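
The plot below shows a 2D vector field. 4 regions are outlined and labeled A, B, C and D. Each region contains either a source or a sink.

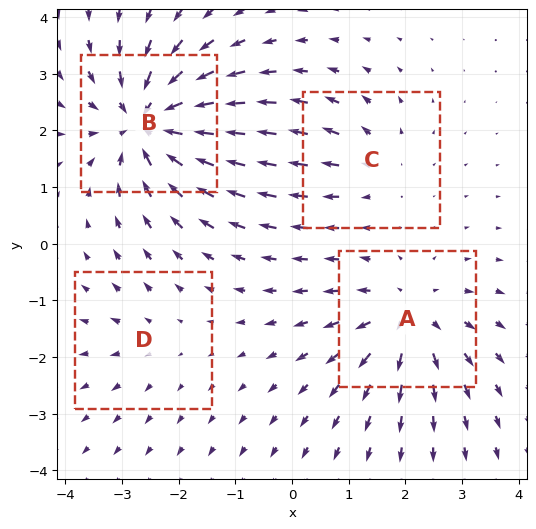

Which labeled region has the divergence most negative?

B

Divergence at each region's feature centre — A: about +5, B: about -8, C: about +3, D: about +2. Region B is most negative.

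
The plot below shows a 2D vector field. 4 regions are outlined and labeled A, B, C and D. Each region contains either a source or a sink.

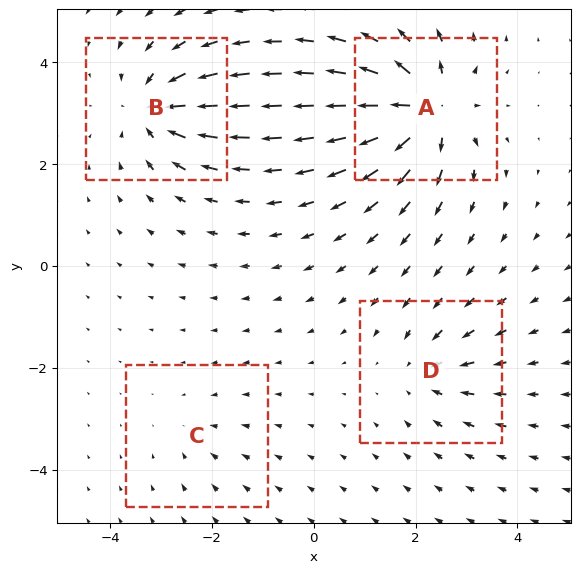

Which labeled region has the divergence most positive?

A

Divergence at each region's feature centre — A: about +9, B: about -6, C: about -2, D: about -4. Region A is most positive.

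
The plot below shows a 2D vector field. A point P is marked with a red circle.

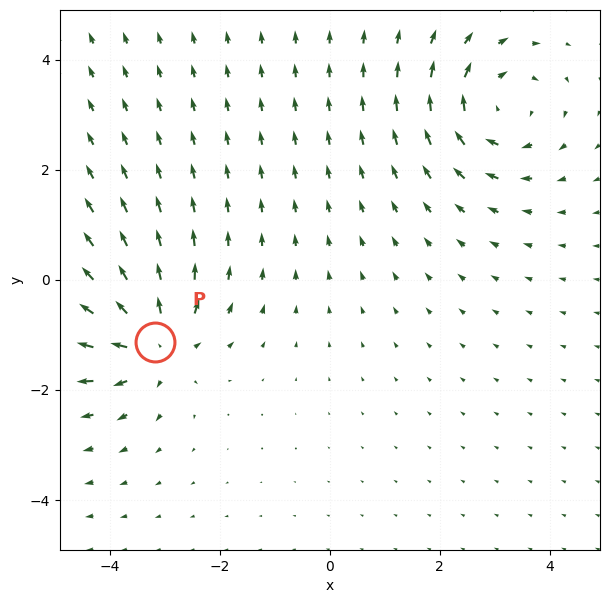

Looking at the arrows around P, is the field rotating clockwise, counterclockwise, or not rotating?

not rotating

Near P at (-3.2, -1.1) the arrows show no circulation. The curl there is ≈0.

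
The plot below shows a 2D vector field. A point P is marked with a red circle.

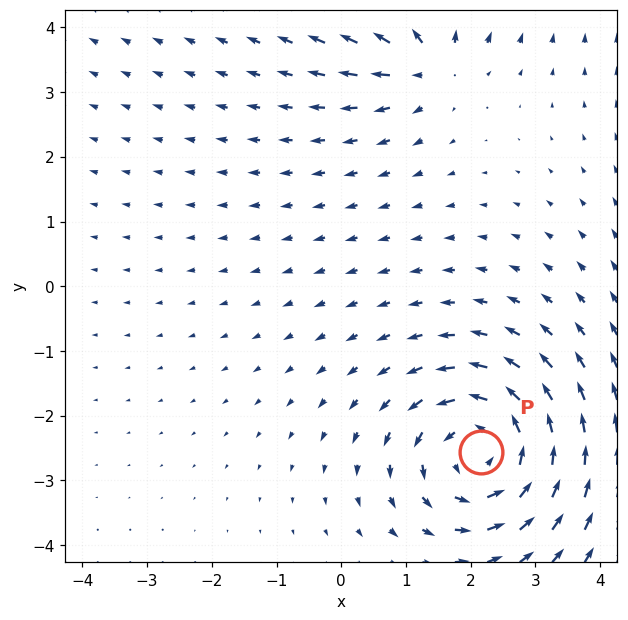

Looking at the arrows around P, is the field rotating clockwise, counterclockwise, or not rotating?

Near P at (2.2, -2.6) the arrows circulate counterclockwise. The curl (z-component) there is about +5; positive curl means counterclockwise rotation.

counterclockwise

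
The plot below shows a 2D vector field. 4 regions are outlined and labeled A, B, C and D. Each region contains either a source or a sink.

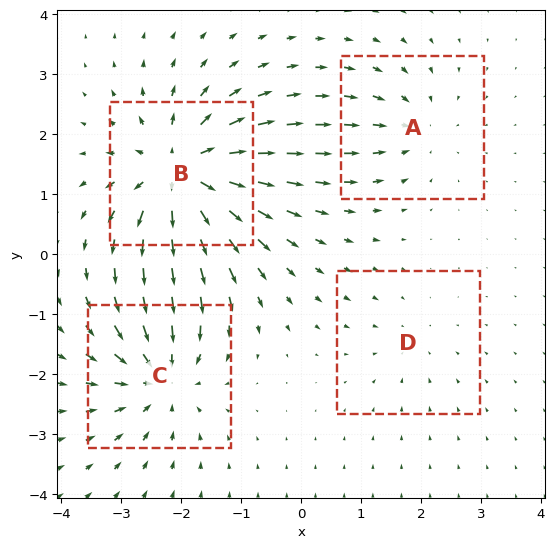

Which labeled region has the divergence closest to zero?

D

Divergence at each region's feature centre — A: about -4, B: about +8, C: about -6, D: about -2. Region D is closest to zero.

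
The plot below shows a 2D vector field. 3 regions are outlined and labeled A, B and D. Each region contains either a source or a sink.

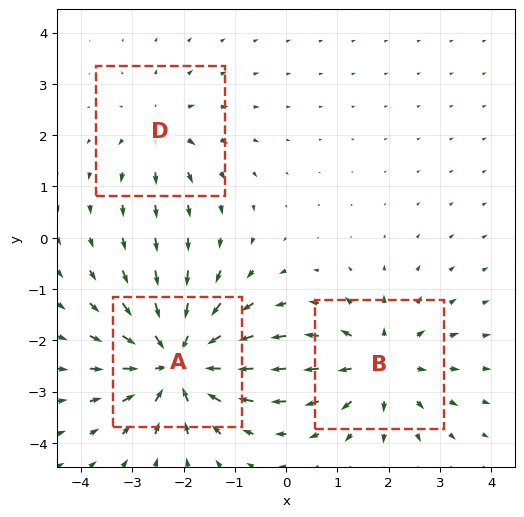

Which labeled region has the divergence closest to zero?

Divergence at each region's feature centre — A: about -5, B: about +4, D: about +2. Region D is closest to zero.

D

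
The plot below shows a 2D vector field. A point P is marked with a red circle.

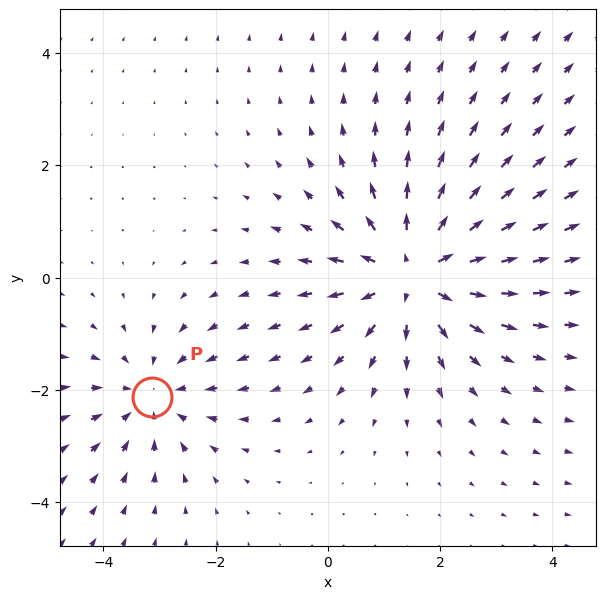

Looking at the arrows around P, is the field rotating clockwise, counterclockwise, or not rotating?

not rotating

Near P at (-3.1, -2.1) the arrows show no circulation. The curl there is ≈0.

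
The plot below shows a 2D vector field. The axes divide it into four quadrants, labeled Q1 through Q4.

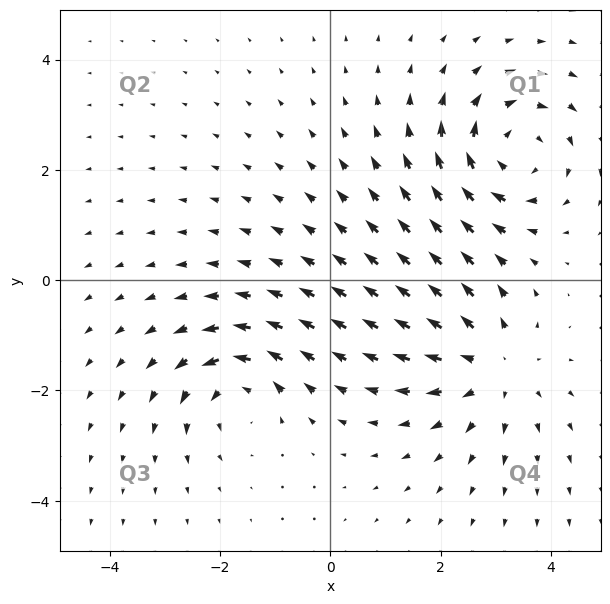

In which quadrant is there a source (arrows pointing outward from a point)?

Q4

The source sits at approximately (2.9, -1.6), which lies in quadrant Q4. The divergence there is about +3, positive as expected for a source.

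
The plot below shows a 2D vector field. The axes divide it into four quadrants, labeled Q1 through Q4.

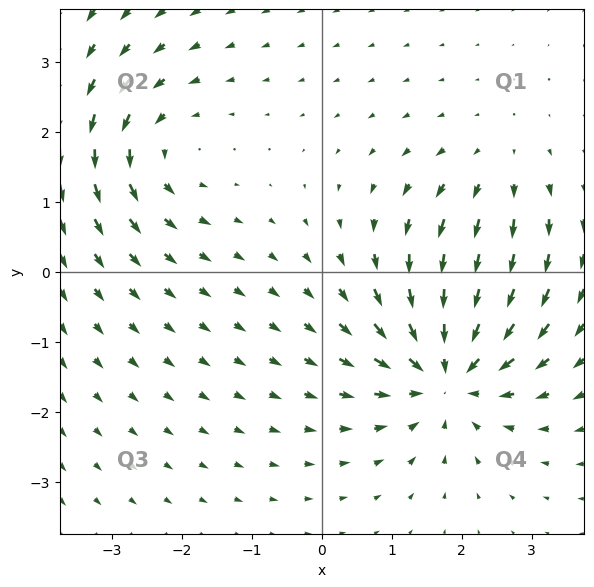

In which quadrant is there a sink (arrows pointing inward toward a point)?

The sink sits at approximately (1.8, -1.4), which lies in quadrant Q4. The divergence there is about -5, negative as expected for a sink.

Q4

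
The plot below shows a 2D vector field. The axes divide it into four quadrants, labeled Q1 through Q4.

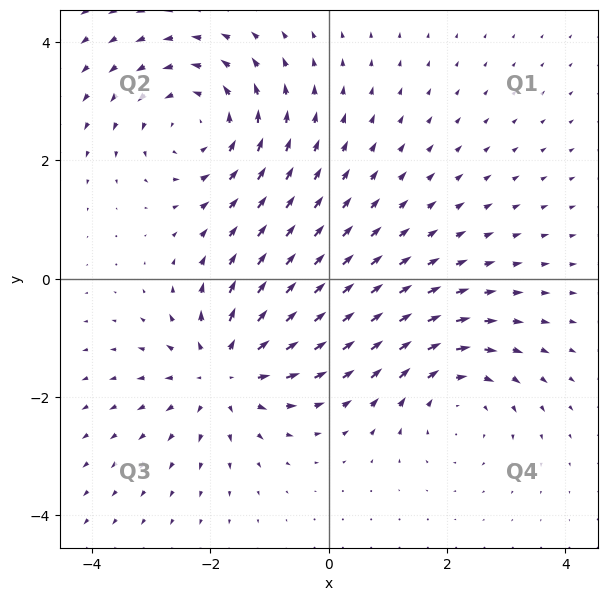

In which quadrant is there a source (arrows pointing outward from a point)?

Q3

The source sits at approximately (-1.8, -1.6), which lies in quadrant Q3. The divergence there is about +5, positive as expected for a source.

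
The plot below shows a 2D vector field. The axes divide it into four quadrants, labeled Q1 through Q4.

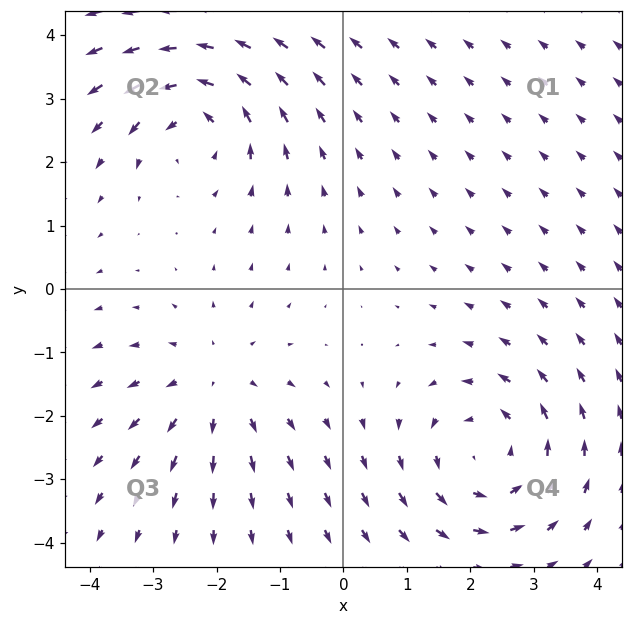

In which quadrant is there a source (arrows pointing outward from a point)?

Q3

The source sits at approximately (-2.0, -1.5), which lies in quadrant Q3. The divergence there is about +3, positive as expected for a source.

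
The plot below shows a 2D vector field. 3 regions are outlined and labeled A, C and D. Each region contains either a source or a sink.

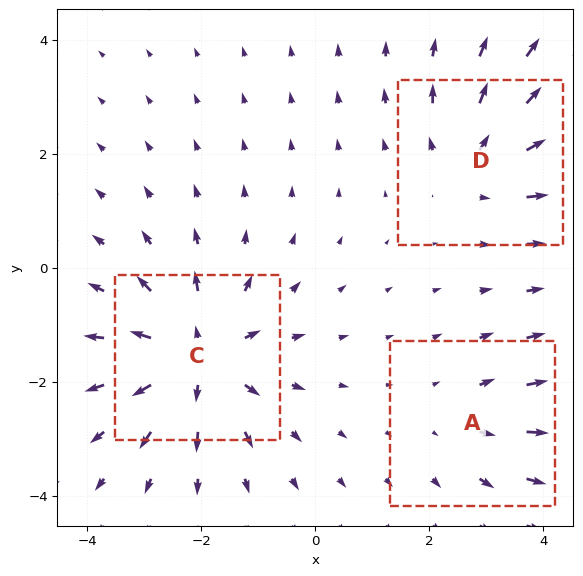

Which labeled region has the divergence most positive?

C

Divergence at each region's feature centre — A: about +2, C: about +5, D: about +3. Region C is most positive.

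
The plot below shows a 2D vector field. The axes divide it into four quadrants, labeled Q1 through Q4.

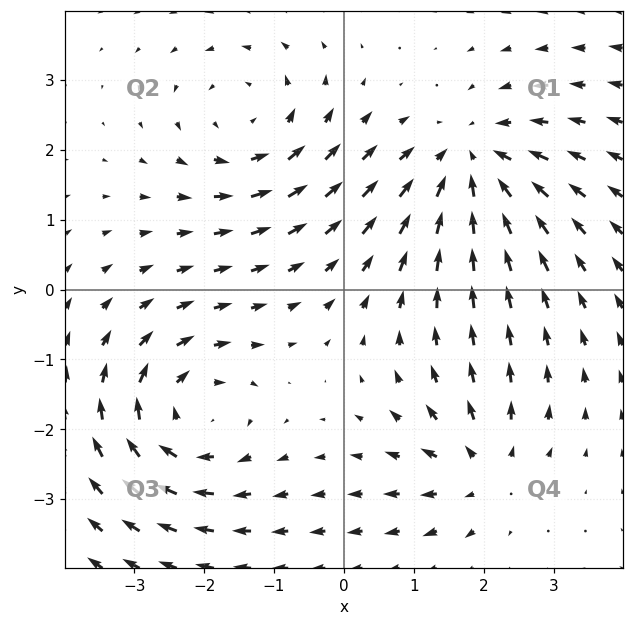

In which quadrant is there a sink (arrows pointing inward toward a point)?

Q1

The sink sits at approximately (1.8, 1.8), which lies in quadrant Q1. The divergence there is about -5, negative as expected for a sink.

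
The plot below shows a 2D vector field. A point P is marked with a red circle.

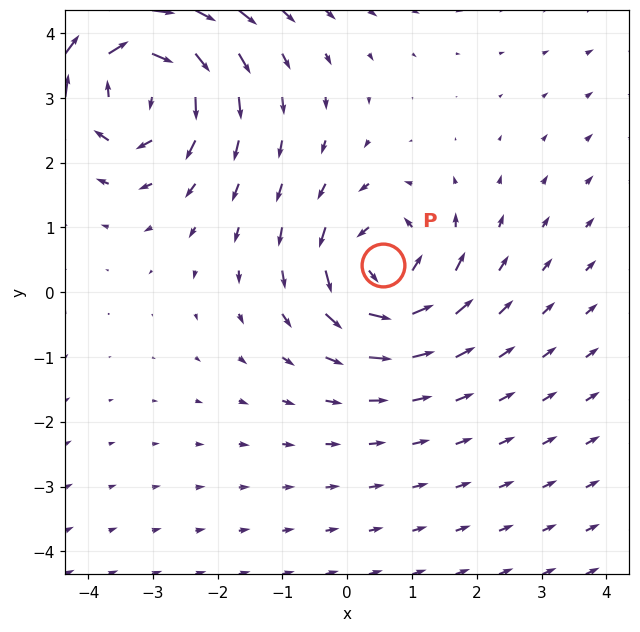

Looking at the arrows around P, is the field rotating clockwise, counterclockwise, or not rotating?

counterclockwise

Near P at (0.6, 0.4) the arrows circulate counterclockwise. The curl (z-component) there is about +4; positive curl means counterclockwise rotation.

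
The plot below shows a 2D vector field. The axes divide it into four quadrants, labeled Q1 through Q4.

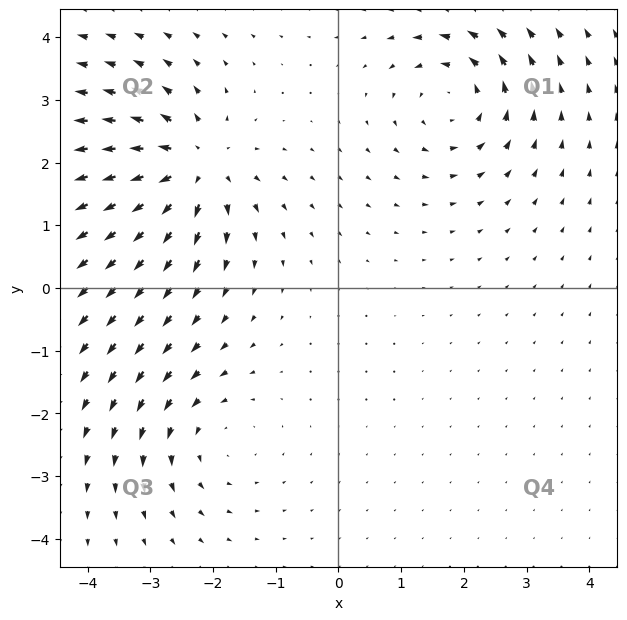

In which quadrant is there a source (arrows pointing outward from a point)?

Q2

The source sits at approximately (-2.3, 1.9), which lies in quadrant Q2. The divergence there is about +6, positive as expected for a source.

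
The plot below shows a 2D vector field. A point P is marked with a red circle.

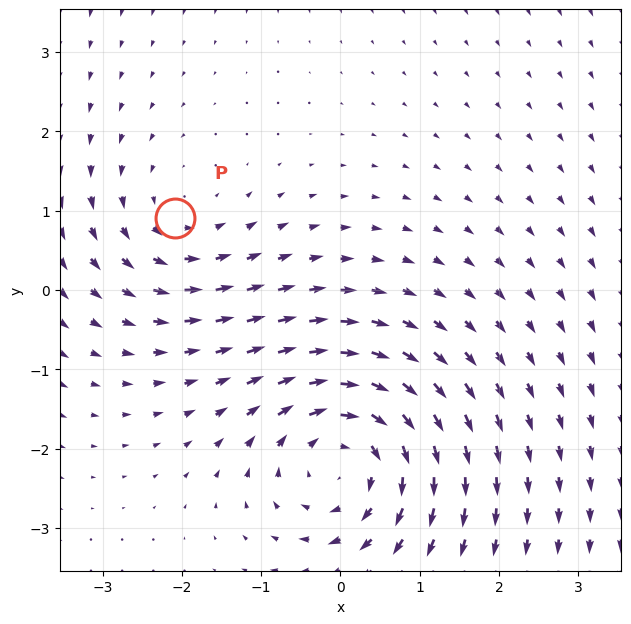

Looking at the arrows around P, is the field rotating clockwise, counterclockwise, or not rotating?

Near P at (-2.1, 0.9) the arrows circulate counterclockwise. The curl (z-component) there is about +3; positive curl means counterclockwise rotation.

counterclockwise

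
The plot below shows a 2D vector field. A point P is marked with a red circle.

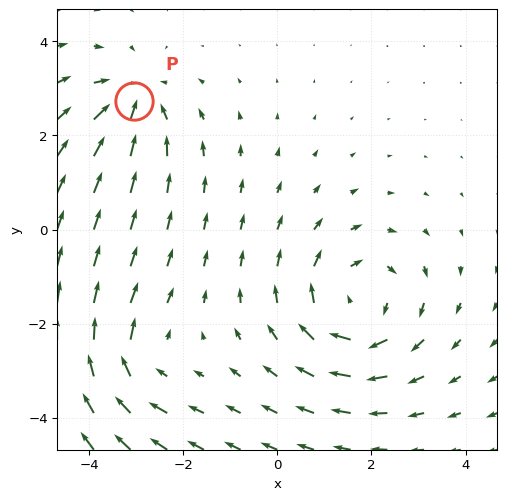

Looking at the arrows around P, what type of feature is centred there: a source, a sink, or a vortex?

At P (-3.0, 2.7) the arrows converge inward. Divergence about -4, curl ≈0 — negative divergence with near-zero curl is a sink.

sink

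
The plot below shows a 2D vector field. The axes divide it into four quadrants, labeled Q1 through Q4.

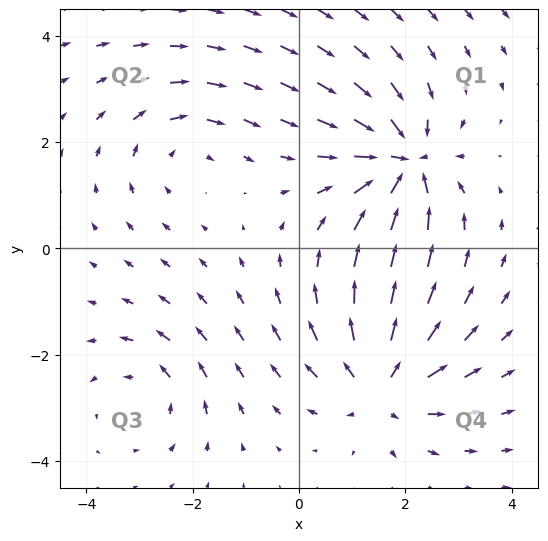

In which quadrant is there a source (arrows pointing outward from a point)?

Q4

The source sits at approximately (1.6, -2.6), which lies in quadrant Q4. The divergence there is about +5, positive as expected for a source.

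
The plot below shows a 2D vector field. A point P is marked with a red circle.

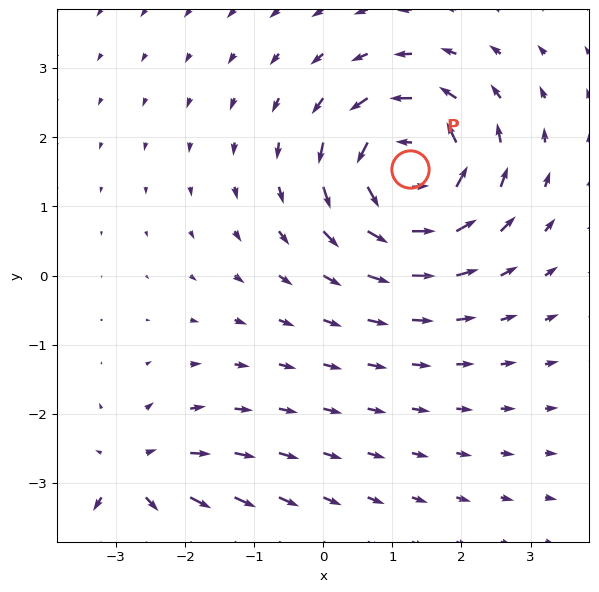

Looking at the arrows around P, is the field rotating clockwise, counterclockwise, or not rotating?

Near P at (1.2, 1.5) the arrows circulate counterclockwise. The curl (z-component) there is about +5; positive curl means counterclockwise rotation.

counterclockwise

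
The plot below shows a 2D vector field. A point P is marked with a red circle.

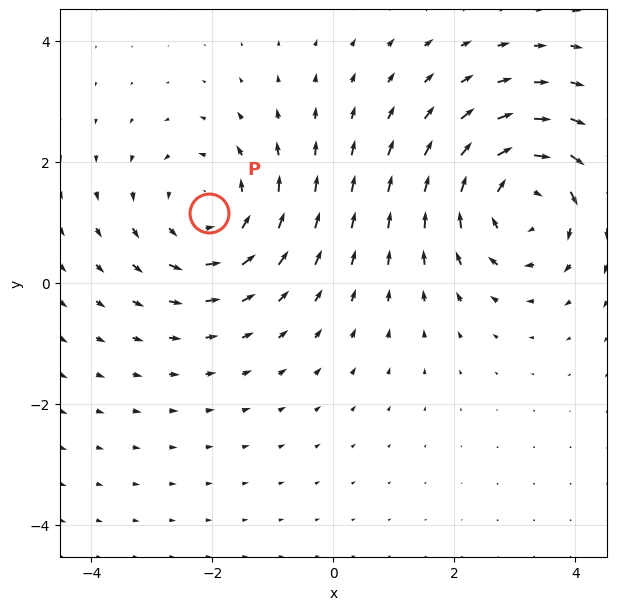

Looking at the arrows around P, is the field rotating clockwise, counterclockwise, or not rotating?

Near P at (-2.1, 1.2) the arrows circulate counterclockwise. The curl (z-component) there is about +3; positive curl means counterclockwise rotation.

counterclockwise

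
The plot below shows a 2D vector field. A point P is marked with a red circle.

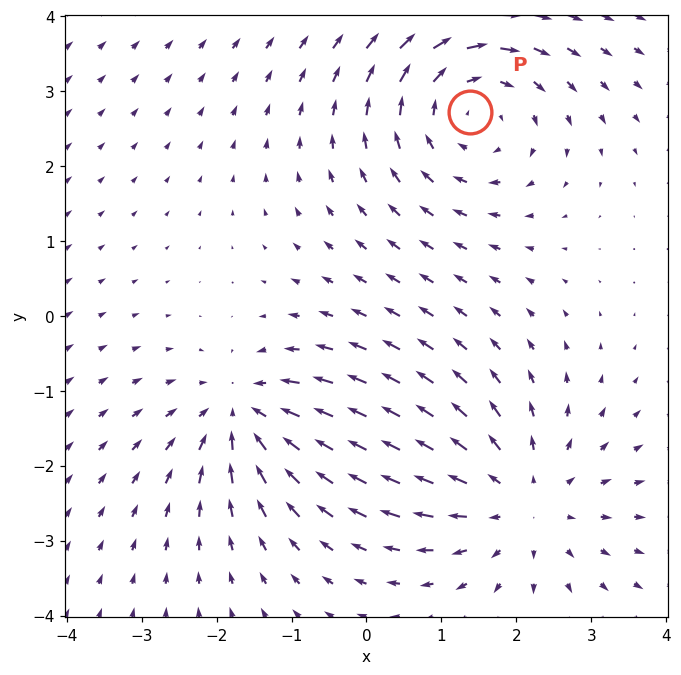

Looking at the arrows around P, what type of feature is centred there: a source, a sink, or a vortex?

At P (1.4, 2.7) the arrows circulate clockwise. Divergence ≈0, curl about -4 — near-zero divergence with nonzero curl is a vortex.

vortex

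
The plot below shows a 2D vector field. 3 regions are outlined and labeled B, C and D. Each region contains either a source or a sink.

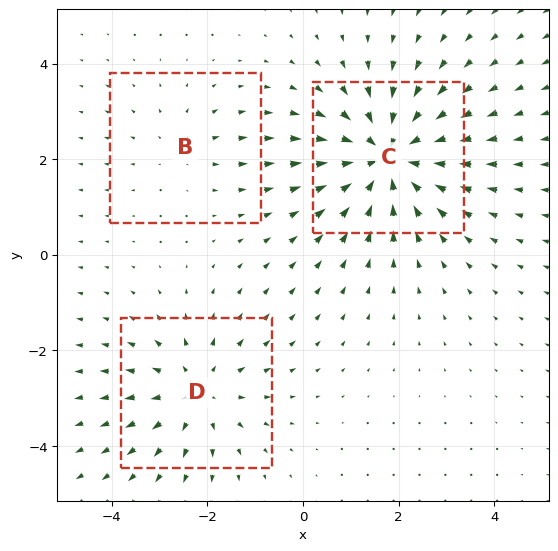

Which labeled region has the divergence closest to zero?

Divergence at each region's feature centre — B: about +2, C: about -4, D: about +3. Region B is closest to zero.

B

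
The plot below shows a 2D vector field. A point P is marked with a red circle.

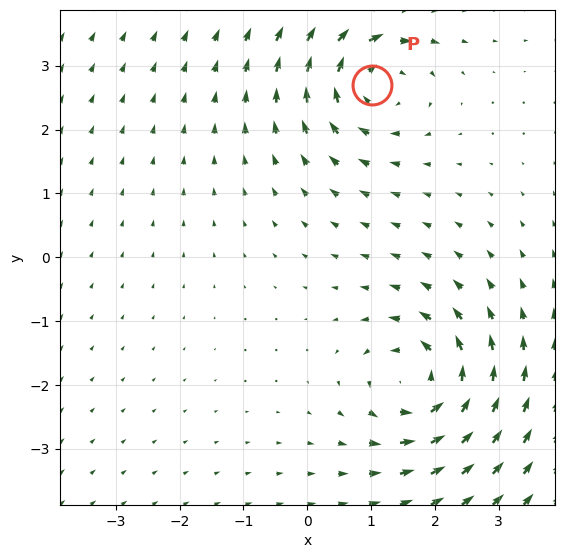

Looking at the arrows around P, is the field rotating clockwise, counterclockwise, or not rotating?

clockwise

Near P at (1.0, 2.7) the arrows circulate clockwise. The curl (z-component) there is about -4; negative curl means clockwise rotation.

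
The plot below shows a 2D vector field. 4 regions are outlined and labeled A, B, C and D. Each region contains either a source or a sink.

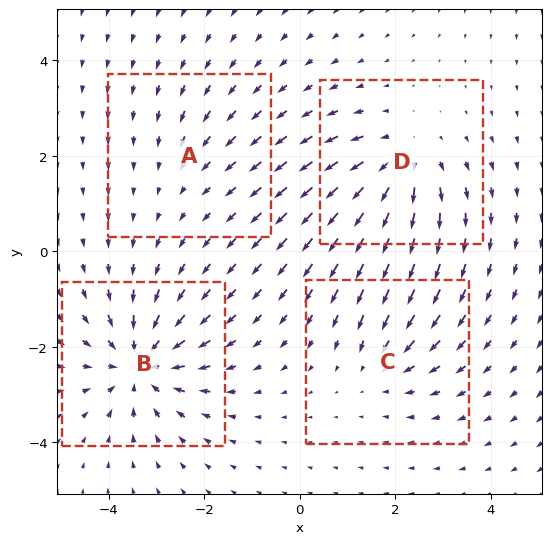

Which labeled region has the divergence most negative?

B

Divergence at each region's feature centre — A: about -2, B: about -6, C: about -3, D: about +5. Region B is most negative.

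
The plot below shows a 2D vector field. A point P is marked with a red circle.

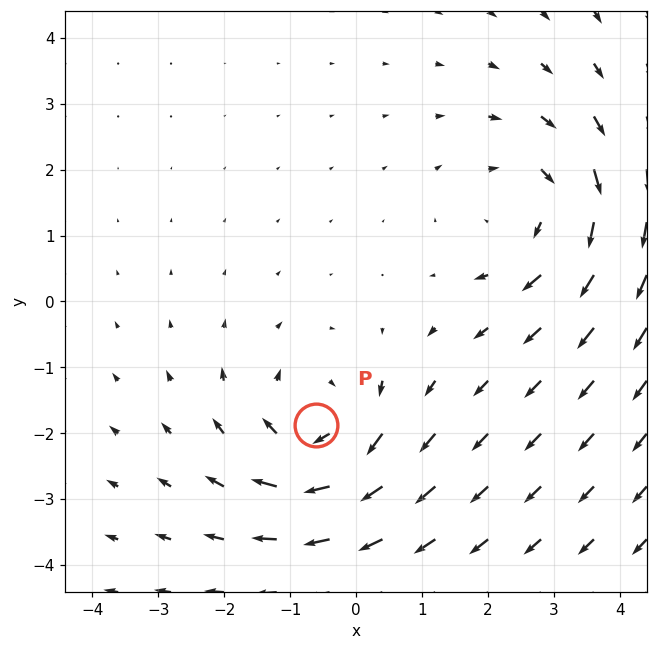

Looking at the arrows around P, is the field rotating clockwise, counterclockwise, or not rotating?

Near P at (-0.6, -1.9) the arrows circulate clockwise. The curl (z-component) there is about -5; negative curl means clockwise rotation.

clockwise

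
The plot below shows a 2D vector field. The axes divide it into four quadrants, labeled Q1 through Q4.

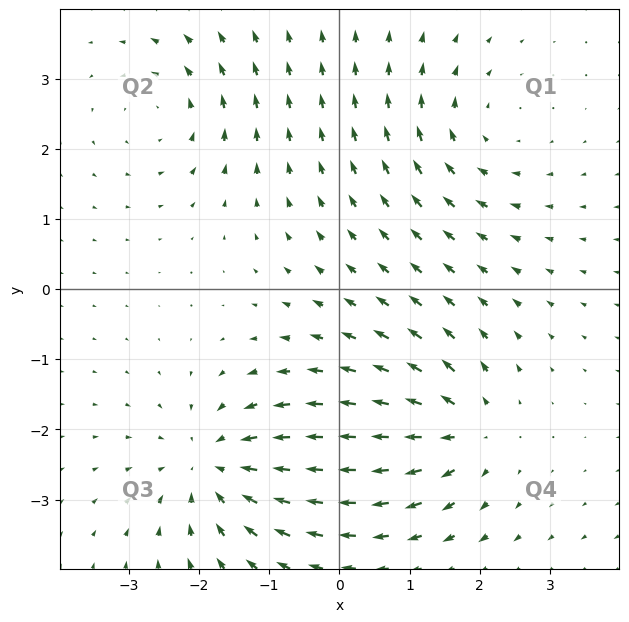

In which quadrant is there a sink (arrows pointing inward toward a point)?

Q3

The sink sits at approximately (-1.8, -2.5), which lies in quadrant Q3. The divergence there is about -4, negative as expected for a sink.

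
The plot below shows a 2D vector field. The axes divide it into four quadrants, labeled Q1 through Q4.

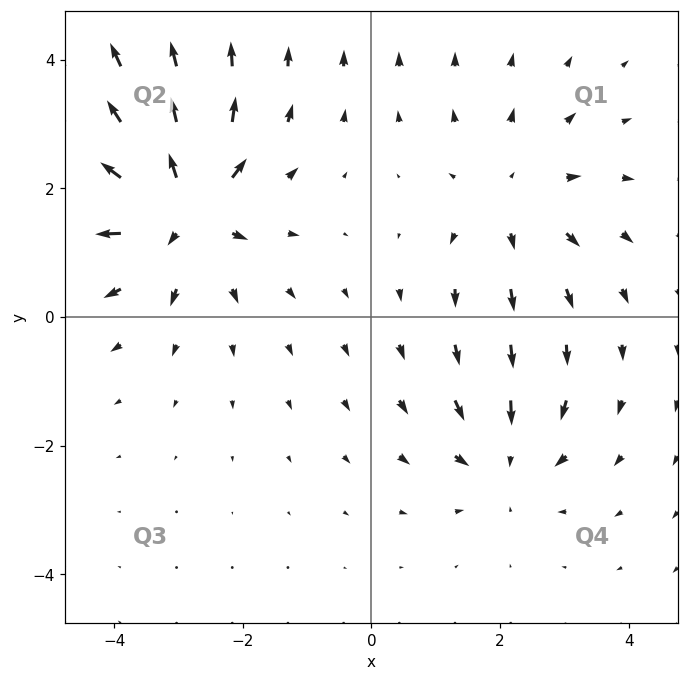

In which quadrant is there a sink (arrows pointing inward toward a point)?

Q4

The sink sits at approximately (2.1, -2.2), which lies in quadrant Q4. The divergence there is about -3, negative as expected for a sink.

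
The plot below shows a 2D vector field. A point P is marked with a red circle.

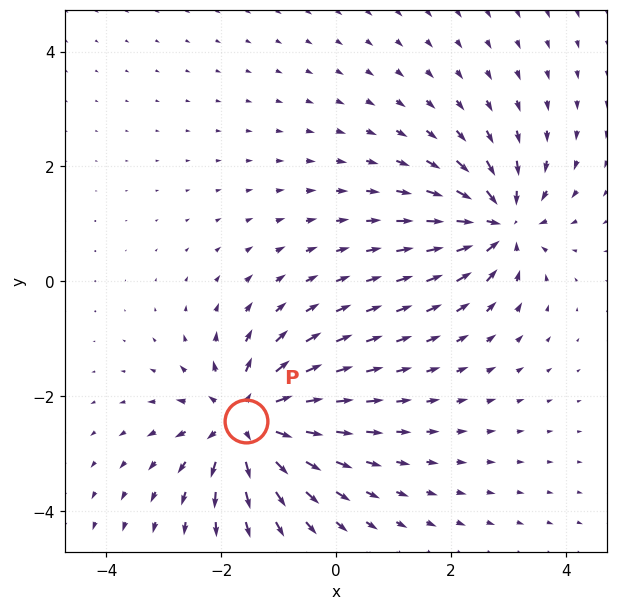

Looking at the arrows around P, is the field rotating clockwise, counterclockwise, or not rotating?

not rotating

Near P at (-1.6, -2.4) the arrows show no circulation. The curl there is ≈0.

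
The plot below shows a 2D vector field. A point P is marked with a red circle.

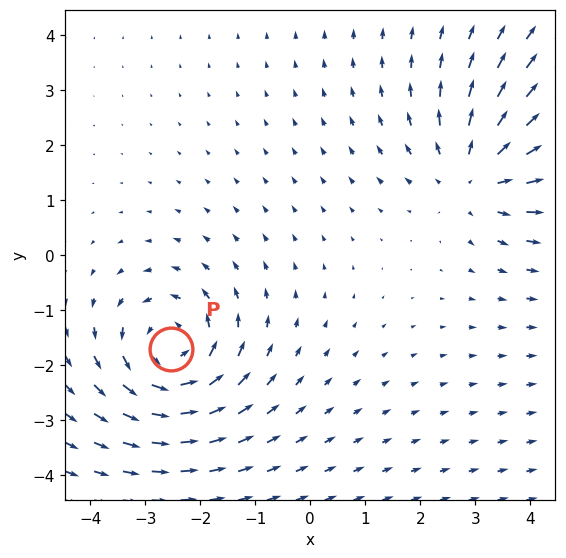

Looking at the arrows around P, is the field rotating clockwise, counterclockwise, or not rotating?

Near P at (-2.5, -1.7) the arrows circulate counterclockwise. The curl (z-component) there is about +5; positive curl means counterclockwise rotation.

counterclockwise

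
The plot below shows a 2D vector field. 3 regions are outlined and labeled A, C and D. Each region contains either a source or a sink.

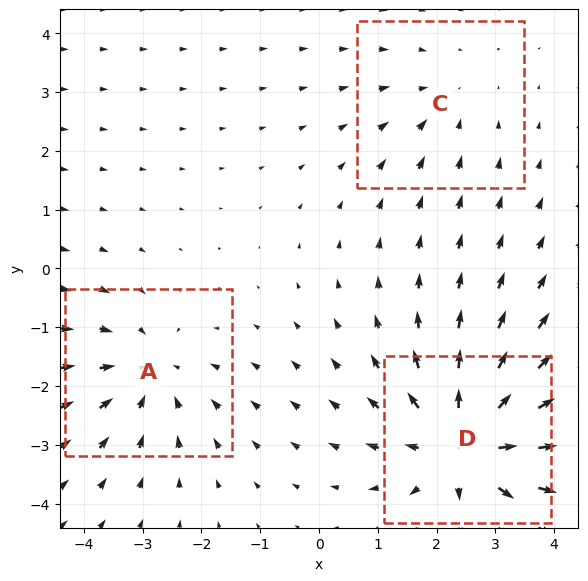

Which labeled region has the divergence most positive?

D

Divergence at each region's feature centre — A: about -3, C: about -2, D: about +5. Region D is most positive.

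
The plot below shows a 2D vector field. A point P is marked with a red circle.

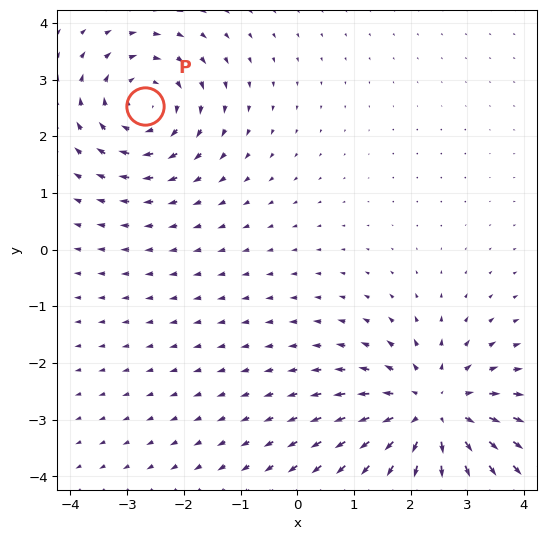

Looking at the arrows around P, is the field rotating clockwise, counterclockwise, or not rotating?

Near P at (-2.7, 2.5) the arrows circulate clockwise. The curl (z-component) there is about -3; negative curl means clockwise rotation.

clockwise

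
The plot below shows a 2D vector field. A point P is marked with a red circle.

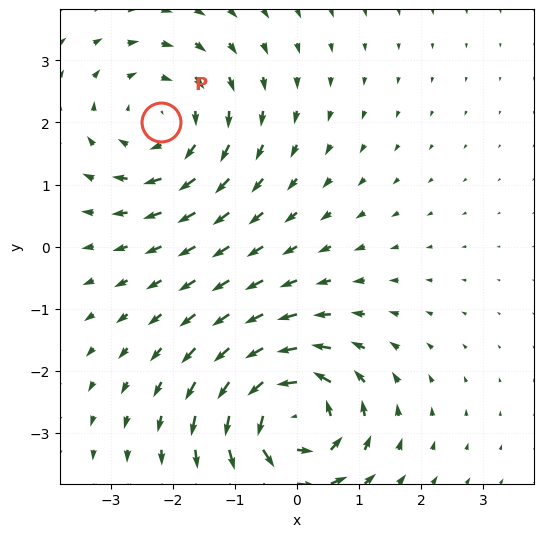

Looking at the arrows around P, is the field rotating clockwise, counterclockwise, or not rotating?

clockwise

Near P at (-2.2, 2.0) the arrows circulate clockwise. The curl (z-component) there is about -3; negative curl means clockwise rotation.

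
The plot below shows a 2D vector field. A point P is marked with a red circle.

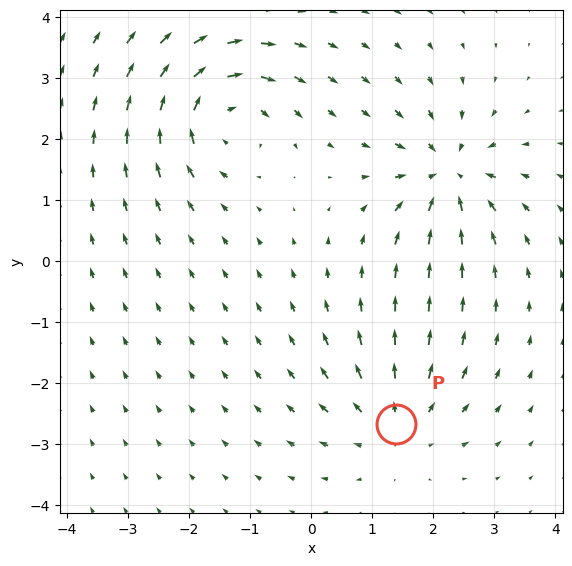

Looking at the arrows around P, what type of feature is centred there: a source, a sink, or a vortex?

source

At P (1.4, -2.7) the arrows spread outward. Divergence about +4, curl ≈0 — positive divergence with near-zero curl is a source.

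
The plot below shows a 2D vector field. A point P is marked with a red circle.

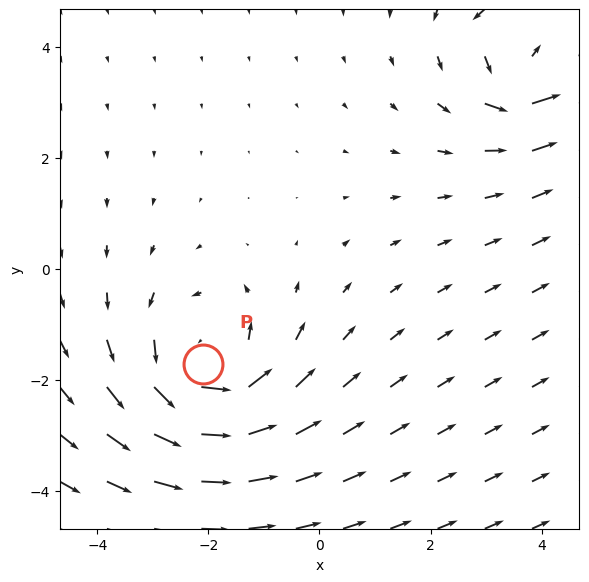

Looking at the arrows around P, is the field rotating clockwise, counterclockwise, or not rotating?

Near P at (-2.1, -1.7) the arrows circulate counterclockwise. The curl (z-component) there is about +3; positive curl means counterclockwise rotation.

counterclockwise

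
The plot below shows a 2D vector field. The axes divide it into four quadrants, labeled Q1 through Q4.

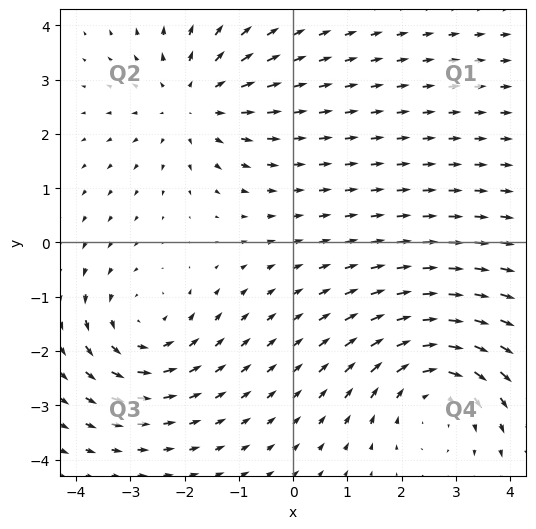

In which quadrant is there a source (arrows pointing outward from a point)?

The source sits at approximately (-1.9, 2.6), which lies in quadrant Q2. The divergence there is about +4, positive as expected for a source.

Q2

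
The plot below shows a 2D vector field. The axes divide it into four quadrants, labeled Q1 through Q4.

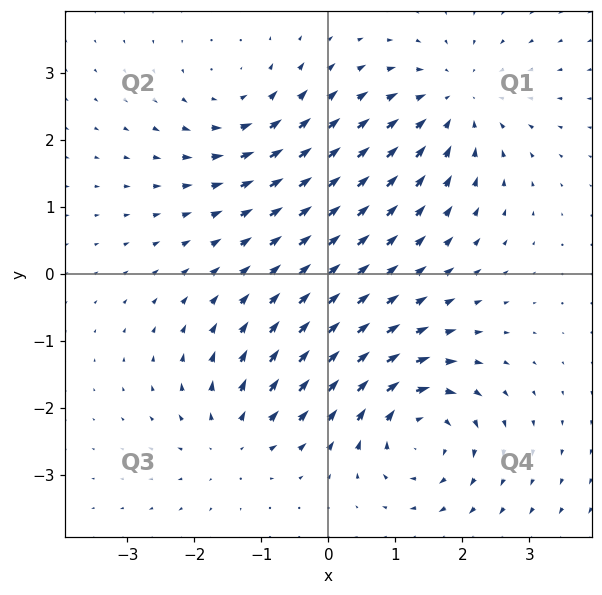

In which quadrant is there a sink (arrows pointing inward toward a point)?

The sink sits at approximately (1.9, 2.6), which lies in quadrant Q1. The divergence there is about -3, negative as expected for a sink.

Q1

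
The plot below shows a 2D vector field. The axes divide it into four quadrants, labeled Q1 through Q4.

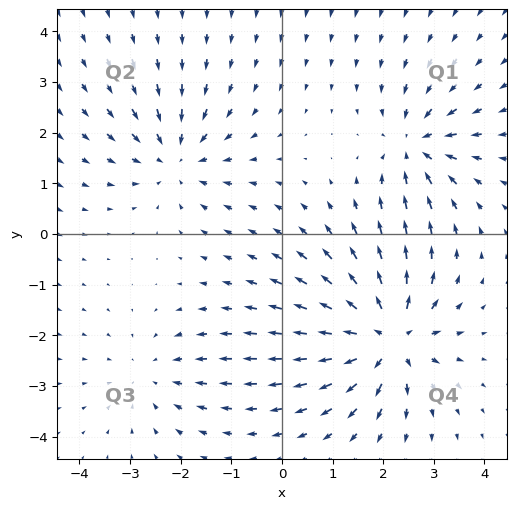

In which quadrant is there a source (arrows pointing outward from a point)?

Q4

The source sits at approximately (2.1, -2.0), which lies in quadrant Q4. The divergence there is about +6, positive as expected for a source.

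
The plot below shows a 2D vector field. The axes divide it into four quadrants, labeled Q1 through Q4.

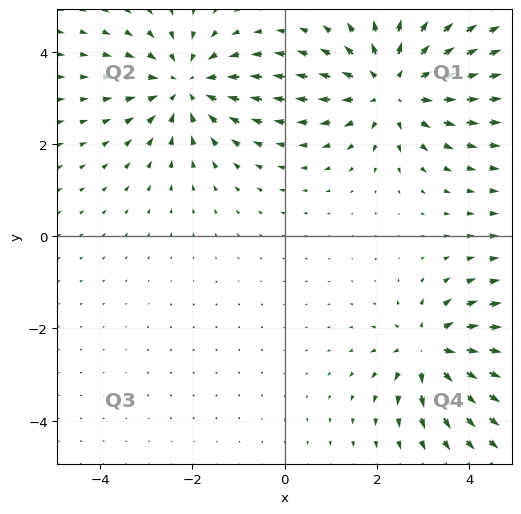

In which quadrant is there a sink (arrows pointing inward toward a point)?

The sink sits at approximately (-2.1, 3.3), which lies in quadrant Q2. The divergence there is about -4, negative as expected for a sink.

Q2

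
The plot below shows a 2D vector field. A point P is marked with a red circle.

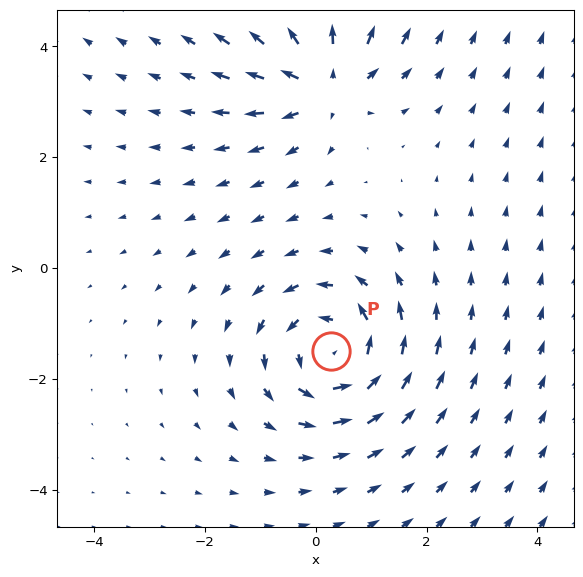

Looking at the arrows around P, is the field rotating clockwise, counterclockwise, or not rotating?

counterclockwise

Near P at (0.3, -1.5) the arrows circulate counterclockwise. The curl (z-component) there is about +5; positive curl means counterclockwise rotation.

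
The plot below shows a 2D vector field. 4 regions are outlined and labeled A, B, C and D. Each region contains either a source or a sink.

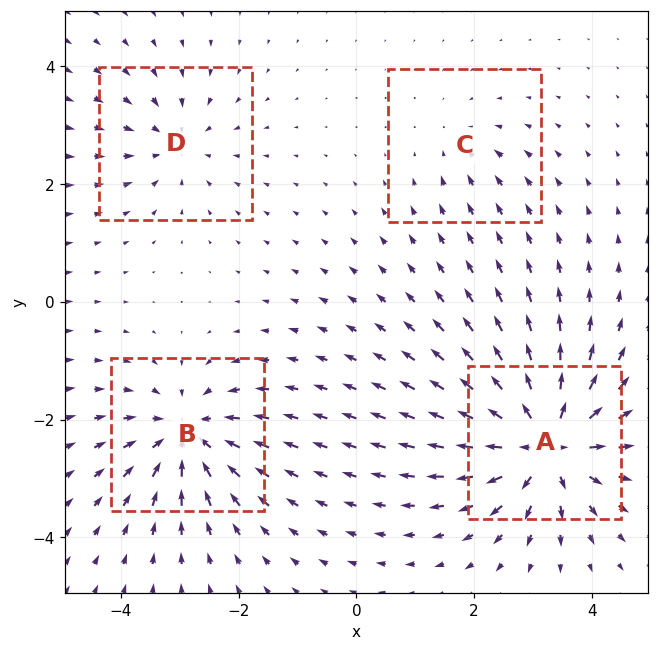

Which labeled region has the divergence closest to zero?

C

Divergence at each region's feature centre — A: about +8, B: about -6, C: about -2, D: about -4. Region C is closest to zero.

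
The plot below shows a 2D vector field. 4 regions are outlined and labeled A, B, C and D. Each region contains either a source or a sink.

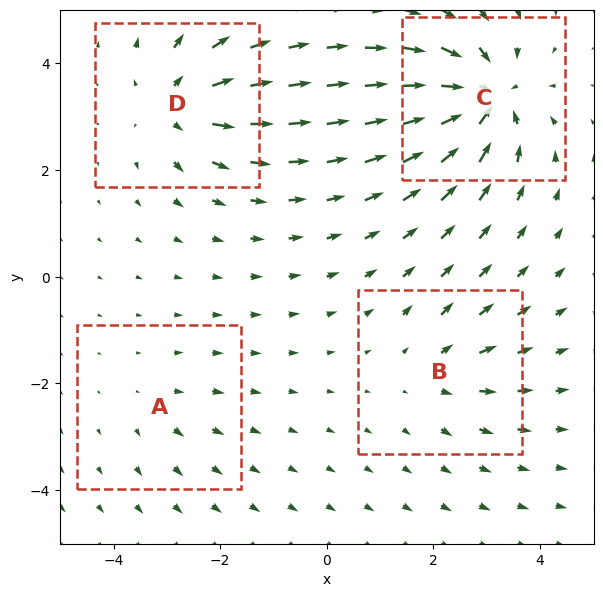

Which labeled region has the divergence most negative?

C

Divergence at each region's feature centre — A: about +2, B: about +3, C: about -8, D: about +6. Region C is most negative.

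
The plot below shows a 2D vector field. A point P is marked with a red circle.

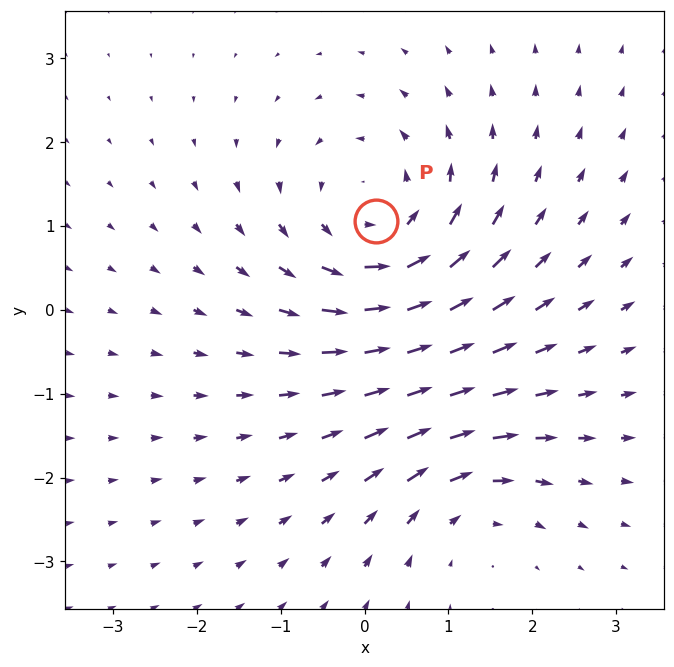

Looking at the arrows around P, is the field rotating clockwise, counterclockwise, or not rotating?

Near P at (0.1, 1.1) the arrows circulate counterclockwise. The curl (z-component) there is about +3; positive curl means counterclockwise rotation.

counterclockwise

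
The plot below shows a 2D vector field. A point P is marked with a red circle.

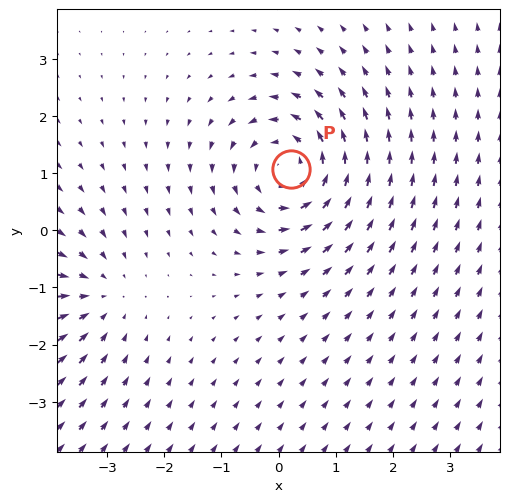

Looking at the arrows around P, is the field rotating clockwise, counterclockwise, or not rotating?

Near P at (0.2, 1.1) the arrows circulate counterclockwise. The curl (z-component) there is about +5; positive curl means counterclockwise rotation.

counterclockwise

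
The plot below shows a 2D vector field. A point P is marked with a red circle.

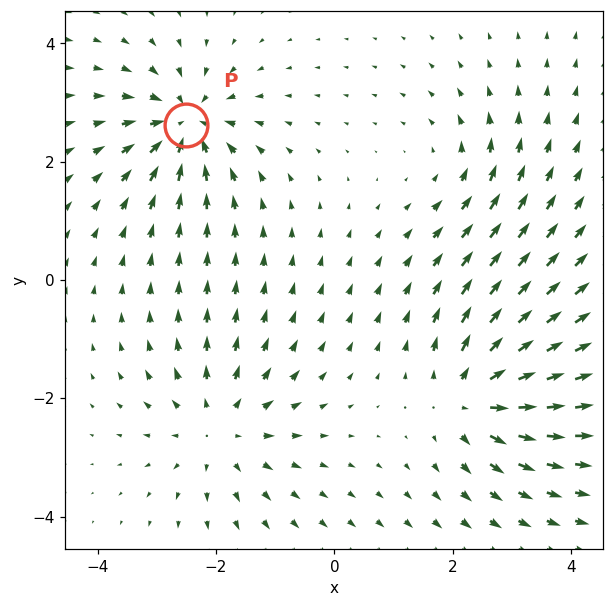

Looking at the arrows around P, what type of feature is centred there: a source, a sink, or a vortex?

sink

At P (-2.5, 2.6) the arrows converge inward. Divergence about -6, curl ≈0 — negative divergence with near-zero curl is a sink.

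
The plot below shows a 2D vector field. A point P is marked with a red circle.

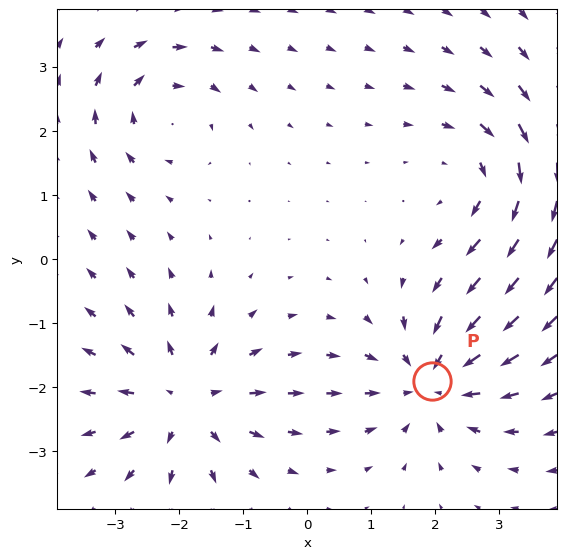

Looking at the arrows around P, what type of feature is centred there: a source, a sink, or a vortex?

At P (1.9, -1.9) the arrows converge inward. Divergence about -5, curl ≈0 — negative divergence with near-zero curl is a sink.

sink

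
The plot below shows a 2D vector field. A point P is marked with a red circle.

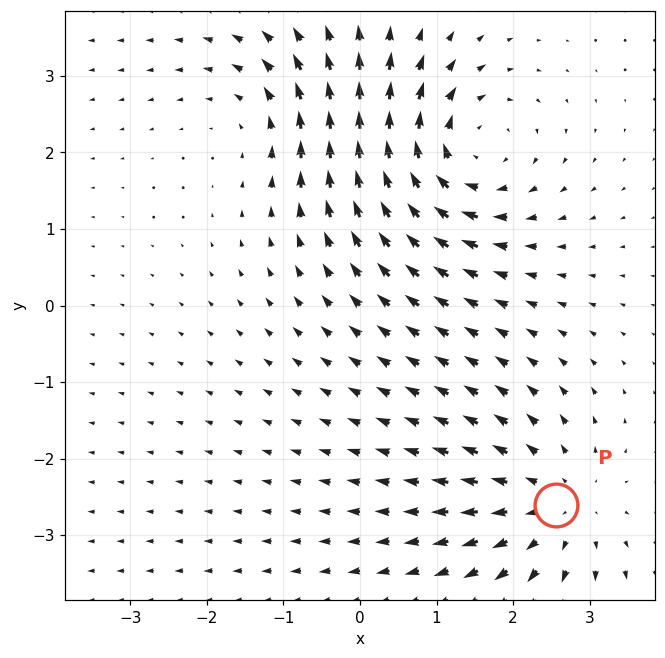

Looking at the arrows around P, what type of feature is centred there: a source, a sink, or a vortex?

At P (2.6, -2.6) the arrows spread outward. Divergence about +3, curl ≈0 — positive divergence with near-zero curl is a source.

source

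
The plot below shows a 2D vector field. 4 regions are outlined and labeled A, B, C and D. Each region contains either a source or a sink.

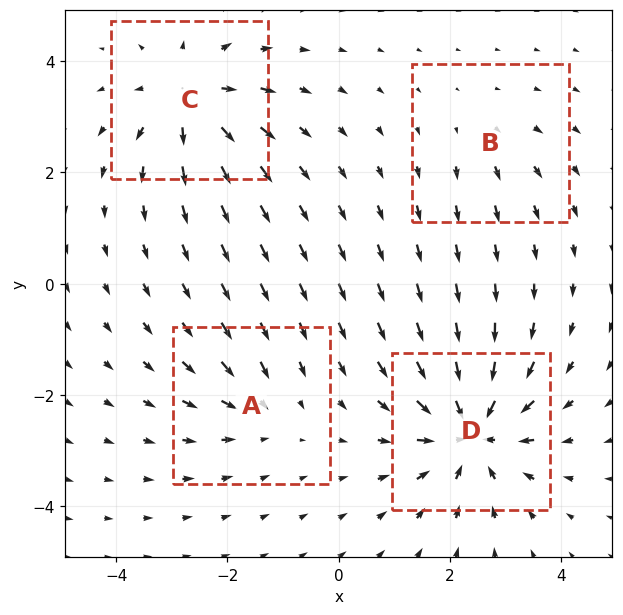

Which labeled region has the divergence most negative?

Divergence at each region's feature centre — A: about -3, B: about +2, C: about +6, D: about -8. Region D is most negative.

D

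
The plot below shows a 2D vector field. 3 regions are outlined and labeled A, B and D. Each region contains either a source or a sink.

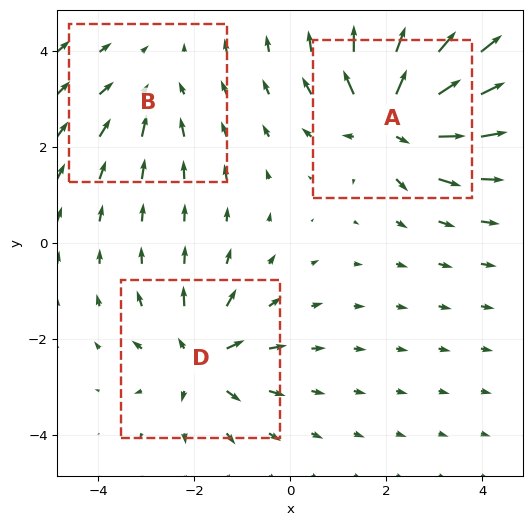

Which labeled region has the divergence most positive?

A

Divergence at each region's feature centre — A: about +6, B: about -2, D: about +4. Region A is most positive.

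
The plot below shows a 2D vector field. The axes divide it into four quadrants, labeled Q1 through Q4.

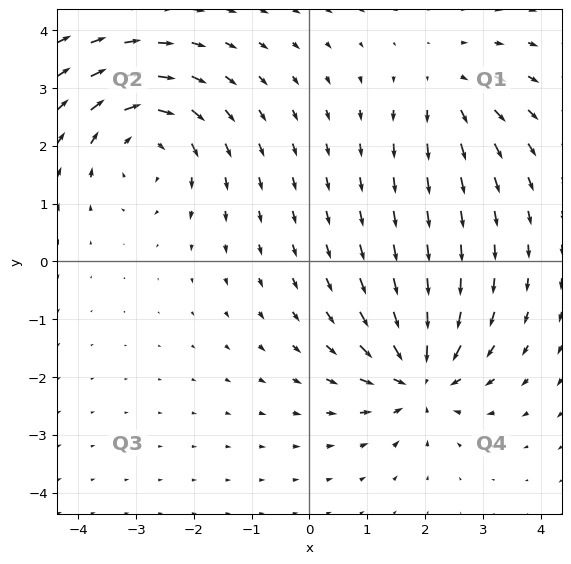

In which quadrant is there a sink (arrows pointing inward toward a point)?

The sink sits at approximately (1.9, -2.0), which lies in quadrant Q4. The divergence there is about -6, negative as expected for a sink.

Q4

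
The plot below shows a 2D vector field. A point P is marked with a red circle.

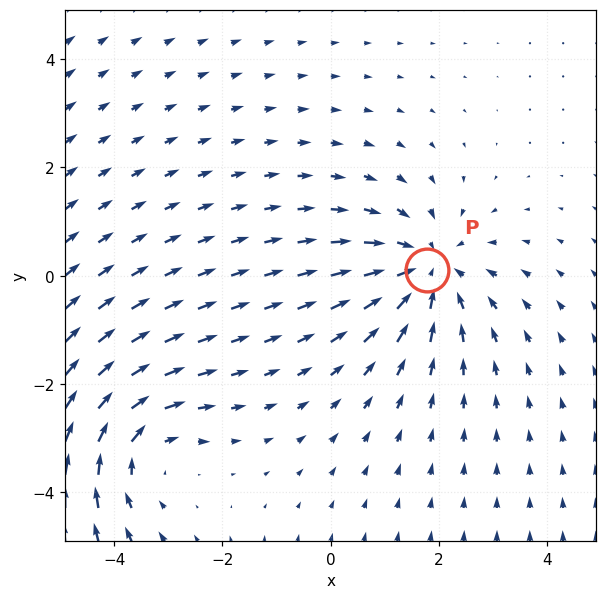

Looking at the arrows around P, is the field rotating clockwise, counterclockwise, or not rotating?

not rotating

Near P at (1.8, 0.1) the arrows show no circulation. The curl there is ≈0.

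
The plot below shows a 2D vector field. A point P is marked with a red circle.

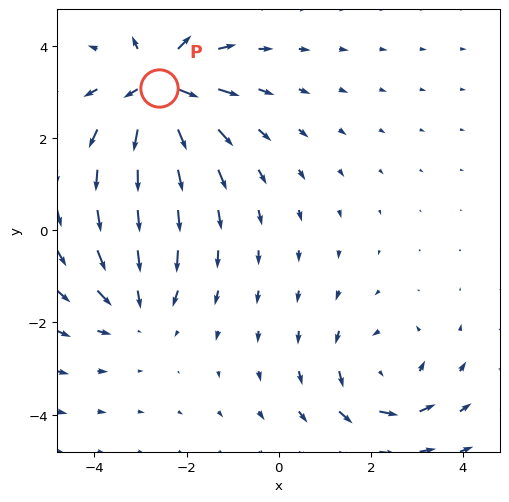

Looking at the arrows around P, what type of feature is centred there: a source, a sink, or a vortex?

At P (-2.6, 3.1) the arrows spread outward. Divergence about +6, curl ≈0 — positive divergence with near-zero curl is a source.

source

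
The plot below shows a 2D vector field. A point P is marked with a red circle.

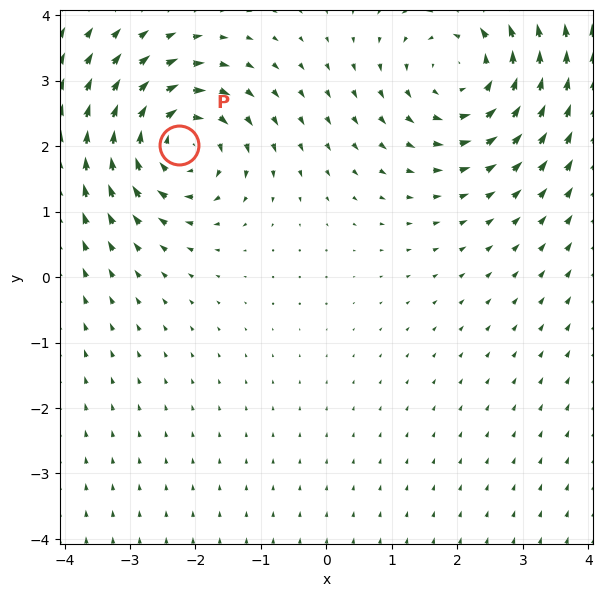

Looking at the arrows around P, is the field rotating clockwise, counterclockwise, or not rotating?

Near P at (-2.2, 2.0) the arrows circulate clockwise. The curl (z-component) there is about -4; negative curl means clockwise rotation.

clockwise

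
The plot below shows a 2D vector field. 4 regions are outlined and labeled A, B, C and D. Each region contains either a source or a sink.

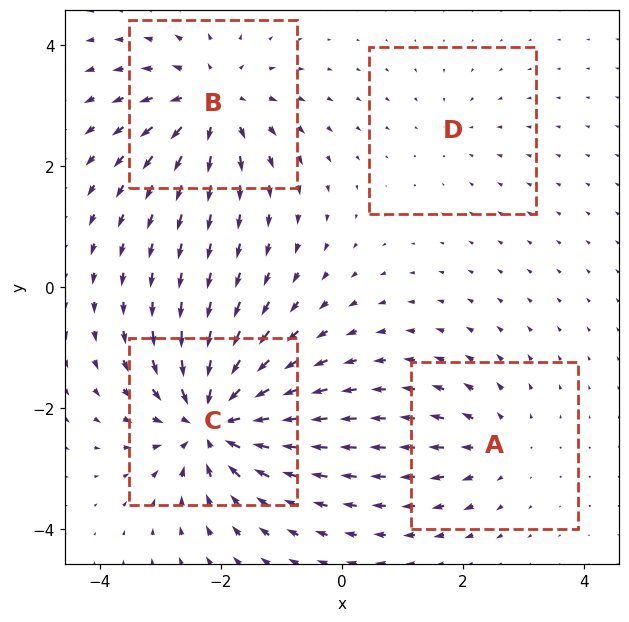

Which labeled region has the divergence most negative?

Divergence at each region's feature centre — A: about +4, B: about +6, C: about -9, D: about -2. Region C is most negative.

C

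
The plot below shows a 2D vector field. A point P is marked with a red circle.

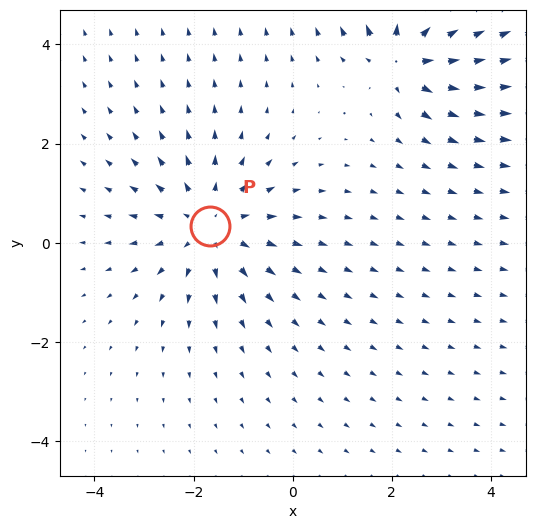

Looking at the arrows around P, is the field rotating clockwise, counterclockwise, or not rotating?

not rotating

Near P at (-1.7, 0.3) the arrows show no circulation. The curl there is ≈0.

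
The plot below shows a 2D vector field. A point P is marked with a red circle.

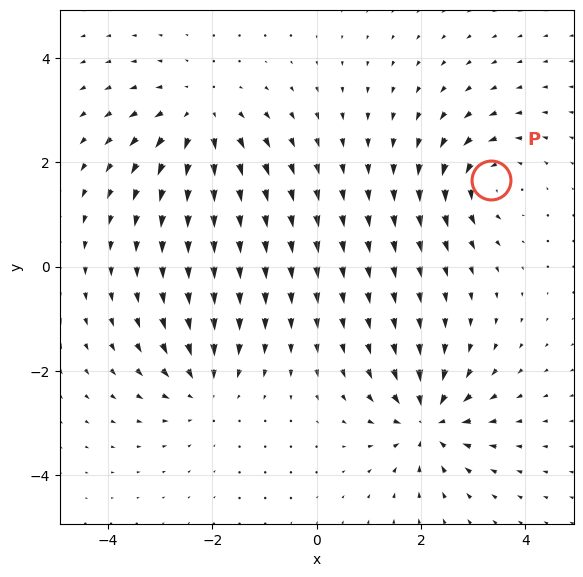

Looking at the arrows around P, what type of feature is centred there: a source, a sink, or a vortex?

At P (3.3, 1.7) the arrows circulate counterclockwise. Divergence ≈0, curl about +5 — near-zero divergence with nonzero curl is a vortex.

vortex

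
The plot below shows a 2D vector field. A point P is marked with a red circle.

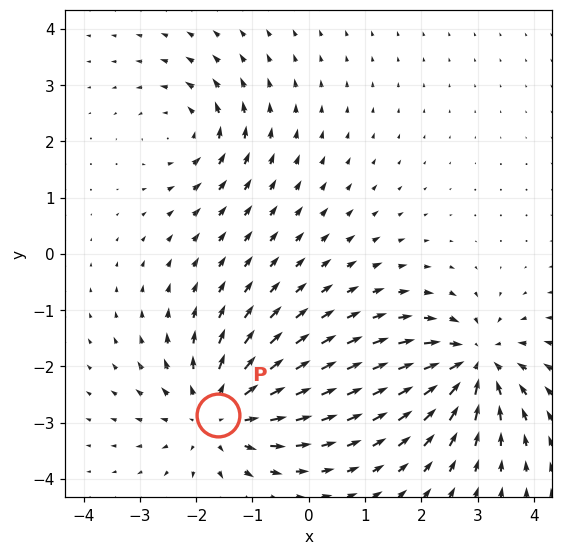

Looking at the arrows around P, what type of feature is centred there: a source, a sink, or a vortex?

source

At P (-1.6, -2.9) the arrows spread outward. Divergence about +5, curl ≈0 — positive divergence with near-zero curl is a source.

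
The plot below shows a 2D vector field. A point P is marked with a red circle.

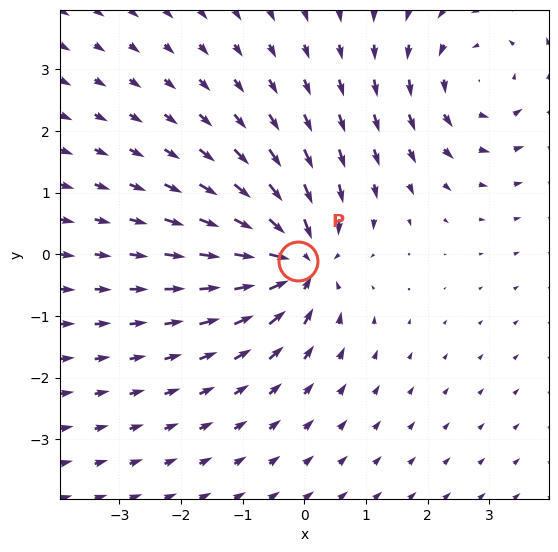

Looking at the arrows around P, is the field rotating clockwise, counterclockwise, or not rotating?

not rotating

Near P at (-0.1, -0.1) the arrows show no circulation. The curl there is ≈0.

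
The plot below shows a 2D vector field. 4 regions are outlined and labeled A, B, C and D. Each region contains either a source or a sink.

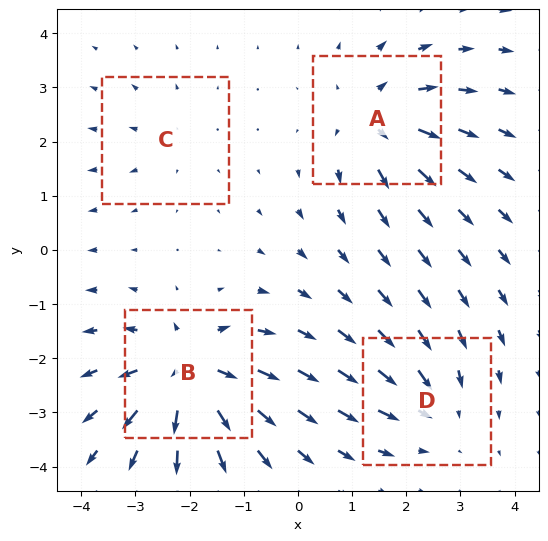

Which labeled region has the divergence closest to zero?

Divergence at each region's feature centre — A: about +5, B: about +7, C: about +2, D: about -4. Region C is closest to zero.

C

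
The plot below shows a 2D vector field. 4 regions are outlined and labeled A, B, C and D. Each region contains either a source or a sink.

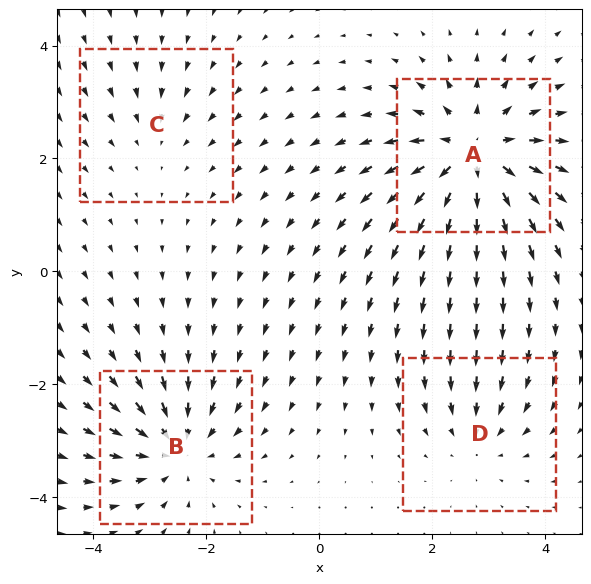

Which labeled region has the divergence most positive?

A

Divergence at each region's feature centre — A: about +7, B: about -5, C: about -2, D: about -3. Region A is most positive.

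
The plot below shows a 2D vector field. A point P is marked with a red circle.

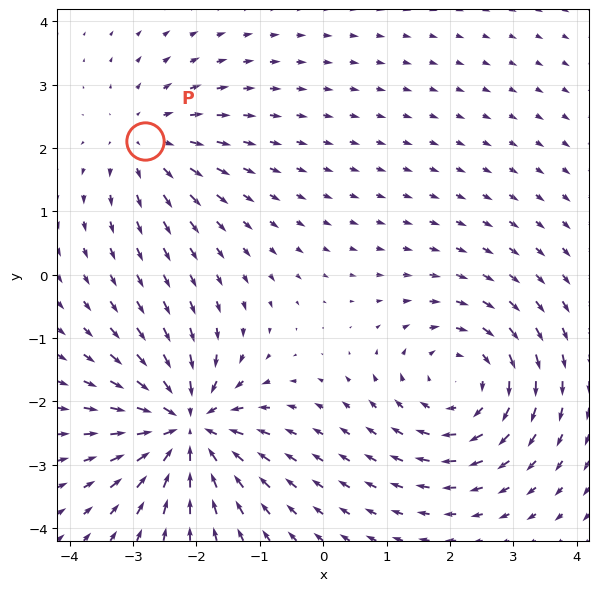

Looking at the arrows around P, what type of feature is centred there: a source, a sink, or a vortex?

source

At P (-2.8, 2.1) the arrows spread outward. Divergence about +3, curl ≈0 — positive divergence with near-zero curl is a source.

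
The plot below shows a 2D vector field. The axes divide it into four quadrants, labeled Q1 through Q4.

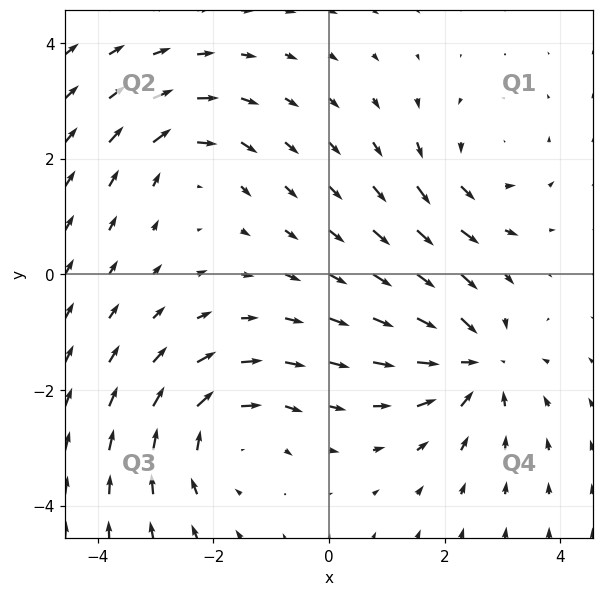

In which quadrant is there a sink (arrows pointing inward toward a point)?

Q4

The sink sits at approximately (2.5, -1.5), which lies in quadrant Q4. The divergence there is about -5, negative as expected for a sink.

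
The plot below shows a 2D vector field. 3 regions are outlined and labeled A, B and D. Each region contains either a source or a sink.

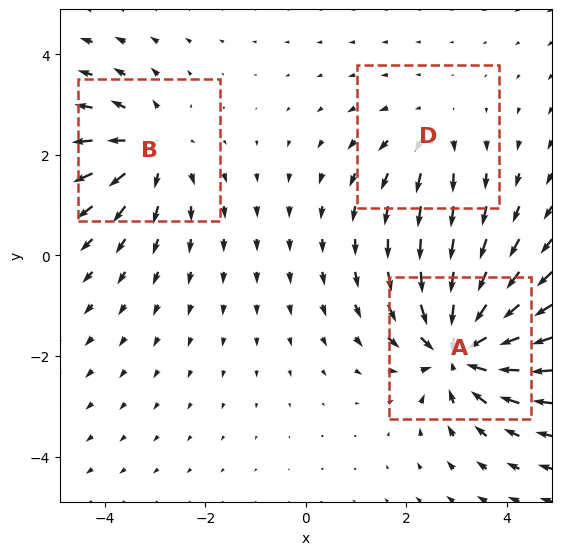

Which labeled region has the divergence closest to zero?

Divergence at each region's feature centre — A: about -5, B: about +3, D: about +2. Region D is closest to zero.

D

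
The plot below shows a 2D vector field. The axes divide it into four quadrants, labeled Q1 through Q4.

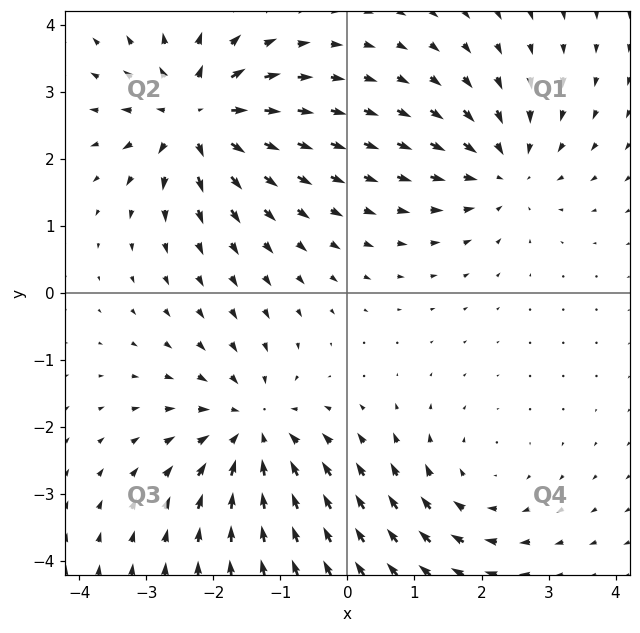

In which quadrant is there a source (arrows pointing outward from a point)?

The source sits at approximately (-2.3, 2.6), which lies in quadrant Q2. The divergence there is about +6, positive as expected for a source.

Q2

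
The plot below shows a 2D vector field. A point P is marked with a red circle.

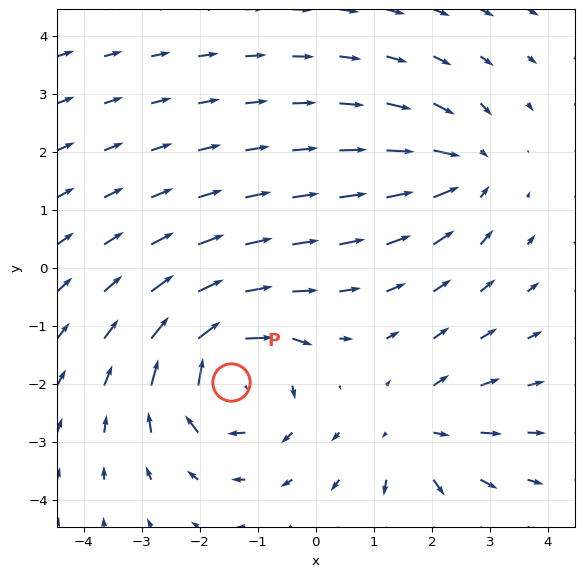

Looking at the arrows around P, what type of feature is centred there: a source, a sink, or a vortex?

At P (-1.5, -2.0) the arrows circulate clockwise. Divergence ≈0, curl about -6 — near-zero divergence with nonzero curl is a vortex.

vortex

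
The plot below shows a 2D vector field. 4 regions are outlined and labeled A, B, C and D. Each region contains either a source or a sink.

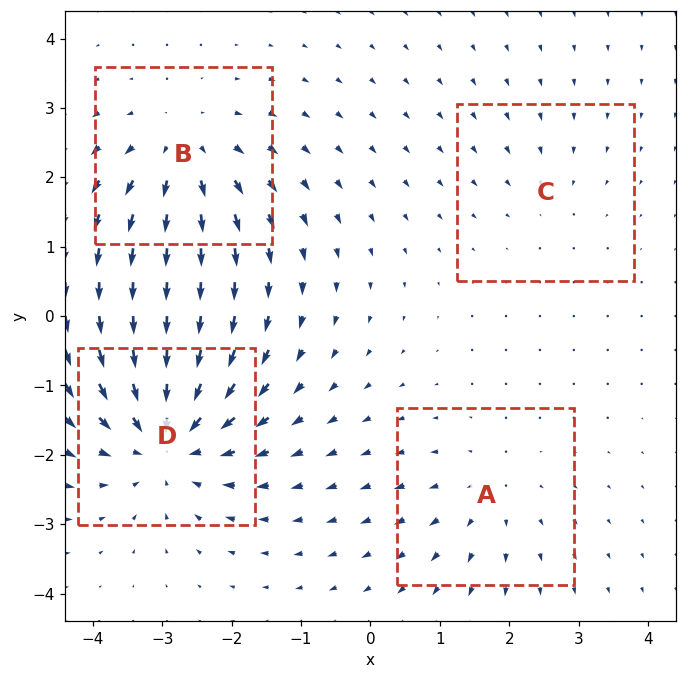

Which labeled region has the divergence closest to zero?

C

Divergence at each region's feature centre — A: about +3, B: about +5, C: about -2, D: about -7. Region C is closest to zero.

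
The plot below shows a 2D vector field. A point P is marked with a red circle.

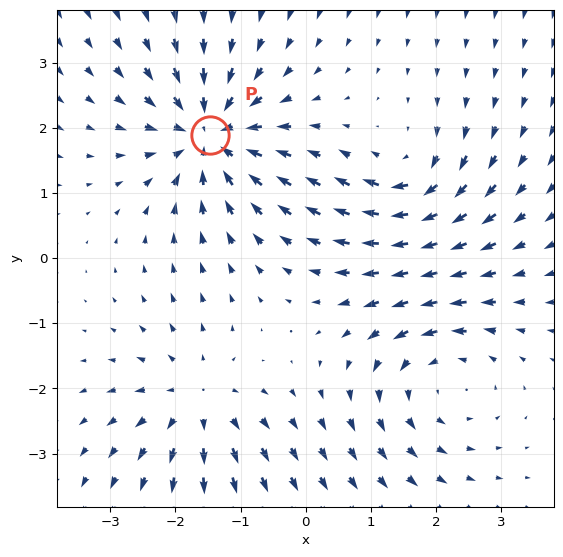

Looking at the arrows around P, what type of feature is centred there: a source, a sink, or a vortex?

sink

At P (-1.5, 1.9) the arrows converge inward. Divergence about -6, curl ≈0 — negative divergence with near-zero curl is a sink.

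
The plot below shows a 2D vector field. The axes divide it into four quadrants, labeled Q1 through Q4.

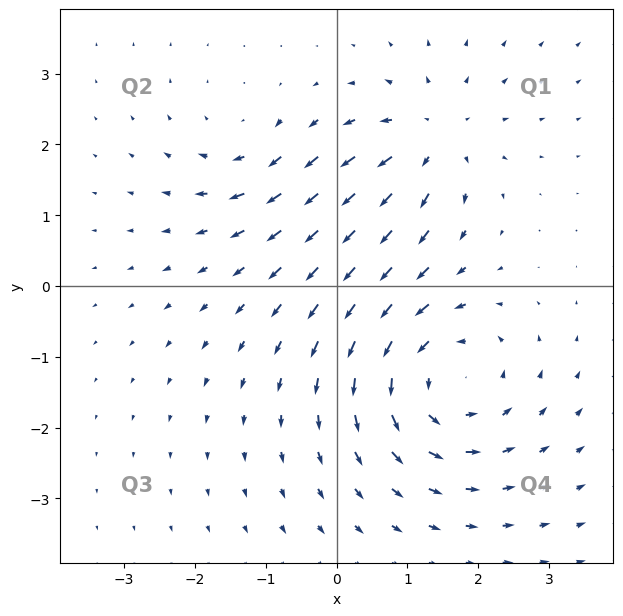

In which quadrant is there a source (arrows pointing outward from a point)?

Q1

The source sits at approximately (1.4, 2.1), which lies in quadrant Q1. The divergence there is about +4, positive as expected for a source.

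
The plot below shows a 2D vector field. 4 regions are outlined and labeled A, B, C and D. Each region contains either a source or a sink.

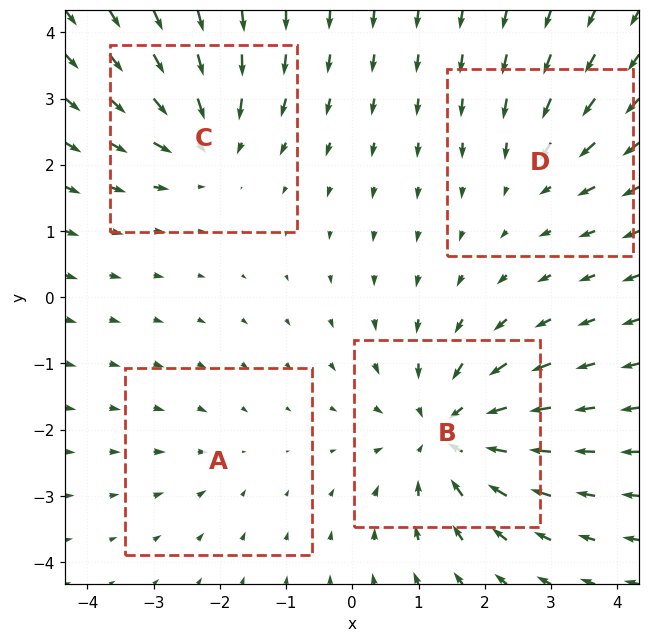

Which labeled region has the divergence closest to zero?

A

Divergence at each region's feature centre — A: about -2, B: about -6, C: about -5, D: about -3. Region A is closest to zero.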